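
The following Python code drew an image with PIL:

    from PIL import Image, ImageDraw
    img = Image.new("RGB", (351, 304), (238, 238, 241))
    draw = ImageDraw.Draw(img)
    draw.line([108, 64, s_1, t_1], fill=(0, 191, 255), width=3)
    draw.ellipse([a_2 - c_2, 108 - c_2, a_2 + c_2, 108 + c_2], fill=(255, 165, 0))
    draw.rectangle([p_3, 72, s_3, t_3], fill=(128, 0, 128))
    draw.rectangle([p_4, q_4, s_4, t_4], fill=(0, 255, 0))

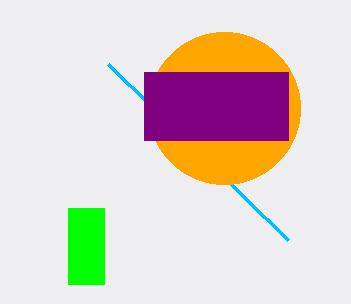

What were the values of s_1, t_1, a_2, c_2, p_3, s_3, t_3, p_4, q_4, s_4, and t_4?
s_1 = 288
t_1 = 240
a_2 = 224
c_2 = 76
p_3 = 144
s_3 = 288
t_3 = 140
p_4 = 68
q_4 = 208
s_4 = 104
t_4 = 284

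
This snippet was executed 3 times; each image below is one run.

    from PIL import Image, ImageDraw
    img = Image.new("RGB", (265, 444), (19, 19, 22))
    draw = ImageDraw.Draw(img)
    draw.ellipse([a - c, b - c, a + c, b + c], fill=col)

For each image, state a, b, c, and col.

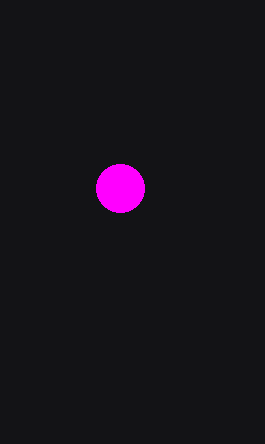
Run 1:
a = 120
b = 188
c = 24
col = 'magenta'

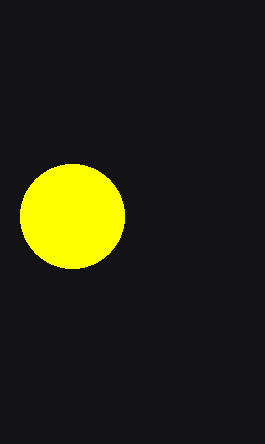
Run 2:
a = 72
b = 216
c = 52
col = 'yellow'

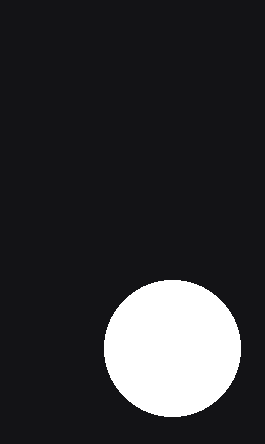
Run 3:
a = 172, b = 348, c = 68, col = 'white'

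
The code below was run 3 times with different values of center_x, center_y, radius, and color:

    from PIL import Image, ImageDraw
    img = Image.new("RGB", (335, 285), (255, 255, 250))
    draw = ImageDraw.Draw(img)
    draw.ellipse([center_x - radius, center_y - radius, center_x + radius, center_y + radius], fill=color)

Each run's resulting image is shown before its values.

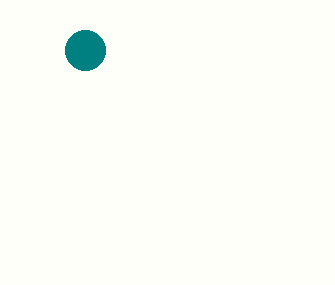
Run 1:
center_x = 85, center_y = 50, radius = 20, color = 'teal'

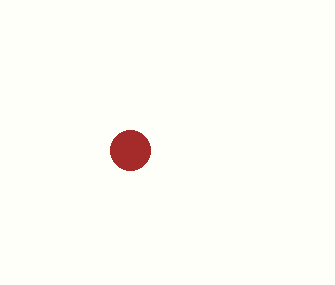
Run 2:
center_x = 130, center_y = 150, radius = 20, color = 'brown'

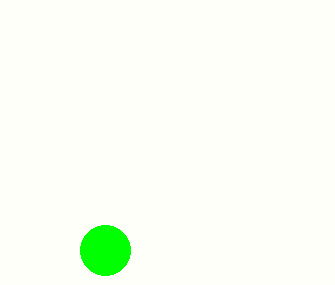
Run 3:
center_x = 105, center_y = 250, radius = 25, color = 'lime'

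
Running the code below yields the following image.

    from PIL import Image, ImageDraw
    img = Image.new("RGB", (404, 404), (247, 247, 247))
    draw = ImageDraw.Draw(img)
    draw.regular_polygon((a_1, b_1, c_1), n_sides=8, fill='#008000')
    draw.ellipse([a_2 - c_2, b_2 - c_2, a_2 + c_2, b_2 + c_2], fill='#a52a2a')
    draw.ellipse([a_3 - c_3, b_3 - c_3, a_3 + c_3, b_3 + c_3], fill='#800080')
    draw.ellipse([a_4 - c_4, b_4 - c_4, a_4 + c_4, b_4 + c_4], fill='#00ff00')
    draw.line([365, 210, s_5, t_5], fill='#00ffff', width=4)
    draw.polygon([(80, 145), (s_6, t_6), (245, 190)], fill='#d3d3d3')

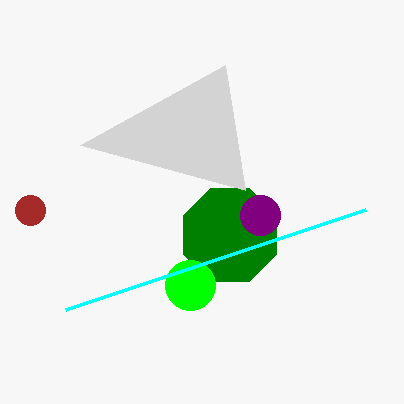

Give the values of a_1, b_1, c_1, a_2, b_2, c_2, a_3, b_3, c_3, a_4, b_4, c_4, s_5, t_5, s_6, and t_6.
a_1 = 230, b_1 = 235, c_1 = 50, a_2 = 30, b_2 = 210, c_2 = 15, a_3 = 260, b_3 = 215, c_3 = 20, a_4 = 190, b_4 = 285, c_4 = 25, s_5 = 65, t_5 = 310, s_6 = 225, t_6 = 65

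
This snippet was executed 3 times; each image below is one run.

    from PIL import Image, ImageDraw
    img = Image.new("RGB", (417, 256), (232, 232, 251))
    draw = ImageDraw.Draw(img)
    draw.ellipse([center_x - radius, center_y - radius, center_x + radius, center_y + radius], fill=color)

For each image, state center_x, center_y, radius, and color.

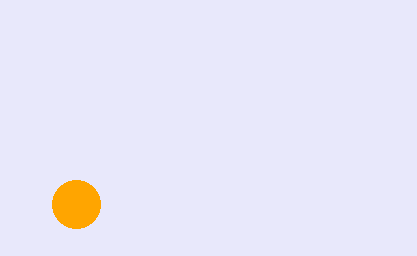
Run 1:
center_x = 76; center_y = 204; radius = 24; color = 'orange'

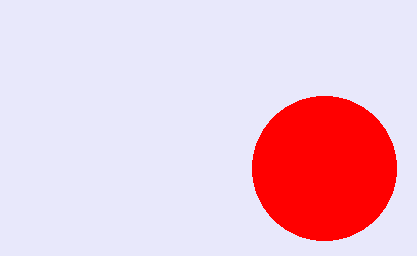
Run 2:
center_x = 324, center_y = 168, radius = 72, color = 'red'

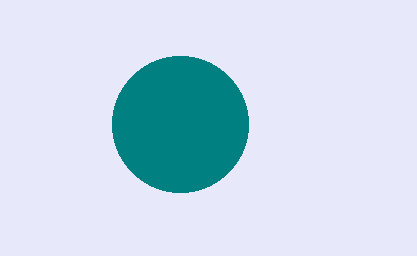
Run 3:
center_x = 180, center_y = 124, radius = 68, color = 'teal'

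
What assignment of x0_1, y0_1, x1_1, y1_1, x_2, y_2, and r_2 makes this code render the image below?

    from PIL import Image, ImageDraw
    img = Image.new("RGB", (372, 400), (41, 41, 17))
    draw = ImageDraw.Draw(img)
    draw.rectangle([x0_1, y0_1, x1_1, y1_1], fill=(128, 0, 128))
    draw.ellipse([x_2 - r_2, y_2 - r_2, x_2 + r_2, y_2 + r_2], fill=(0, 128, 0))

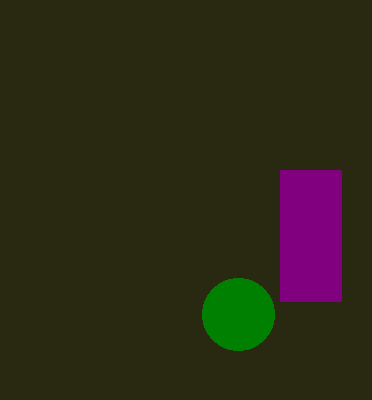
x0_1 = 280; y0_1 = 170; x1_1 = 341; y1_1 = 301; x_2 = 238; y_2 = 314; r_2 = 36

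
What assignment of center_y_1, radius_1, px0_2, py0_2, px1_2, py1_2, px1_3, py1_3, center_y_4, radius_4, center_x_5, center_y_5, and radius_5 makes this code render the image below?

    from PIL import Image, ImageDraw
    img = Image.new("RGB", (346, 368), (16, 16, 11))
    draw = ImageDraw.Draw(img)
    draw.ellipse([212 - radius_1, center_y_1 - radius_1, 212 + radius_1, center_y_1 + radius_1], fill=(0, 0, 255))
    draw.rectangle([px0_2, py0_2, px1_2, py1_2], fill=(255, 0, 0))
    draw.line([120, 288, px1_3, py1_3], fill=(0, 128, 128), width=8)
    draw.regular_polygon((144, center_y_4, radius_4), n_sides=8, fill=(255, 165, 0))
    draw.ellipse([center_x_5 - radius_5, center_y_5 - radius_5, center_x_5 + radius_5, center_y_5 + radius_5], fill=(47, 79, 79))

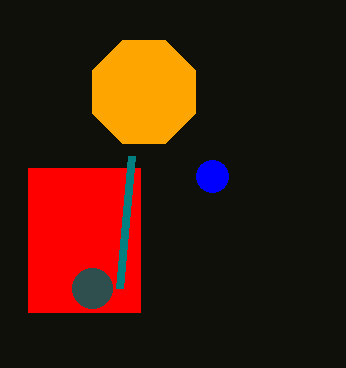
center_y_1 = 176; radius_1 = 16; px0_2 = 28; py0_2 = 168; px1_2 = 140; py1_2 = 312; px1_3 = 132; py1_3 = 156; center_y_4 = 92; radius_4 = 56; center_x_5 = 92; center_y_5 = 288; radius_5 = 20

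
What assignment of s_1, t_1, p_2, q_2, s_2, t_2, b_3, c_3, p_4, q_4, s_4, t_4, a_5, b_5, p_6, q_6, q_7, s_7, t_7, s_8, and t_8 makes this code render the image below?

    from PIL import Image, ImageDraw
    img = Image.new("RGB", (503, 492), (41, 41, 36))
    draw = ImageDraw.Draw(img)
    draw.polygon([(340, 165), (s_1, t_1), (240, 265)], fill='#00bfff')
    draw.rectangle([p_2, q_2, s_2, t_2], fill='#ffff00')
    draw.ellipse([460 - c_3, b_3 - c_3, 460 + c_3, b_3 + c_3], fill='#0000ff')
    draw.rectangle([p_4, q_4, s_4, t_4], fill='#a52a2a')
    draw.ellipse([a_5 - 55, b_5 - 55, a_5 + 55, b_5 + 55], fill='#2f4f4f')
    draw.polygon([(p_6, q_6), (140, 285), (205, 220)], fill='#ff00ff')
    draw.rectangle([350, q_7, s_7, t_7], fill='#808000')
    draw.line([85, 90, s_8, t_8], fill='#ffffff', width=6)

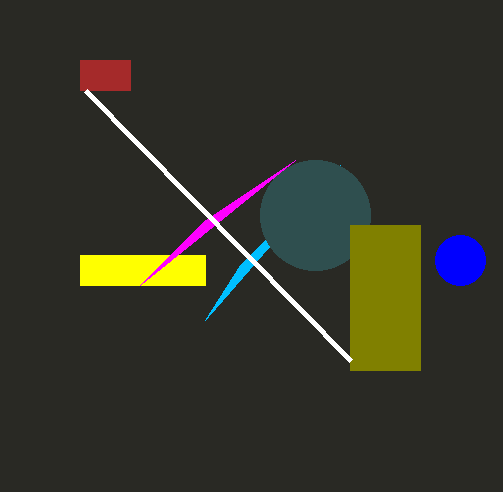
s_1 = 205; t_1 = 320; p_2 = 80; q_2 = 255; s_2 = 205; t_2 = 285; b_3 = 260; c_3 = 25; p_4 = 80; q_4 = 60; s_4 = 130; t_4 = 90; a_5 = 315; b_5 = 215; p_6 = 295; q_6 = 160; q_7 = 225; s_7 = 420; t_7 = 370; s_8 = 350; t_8 = 360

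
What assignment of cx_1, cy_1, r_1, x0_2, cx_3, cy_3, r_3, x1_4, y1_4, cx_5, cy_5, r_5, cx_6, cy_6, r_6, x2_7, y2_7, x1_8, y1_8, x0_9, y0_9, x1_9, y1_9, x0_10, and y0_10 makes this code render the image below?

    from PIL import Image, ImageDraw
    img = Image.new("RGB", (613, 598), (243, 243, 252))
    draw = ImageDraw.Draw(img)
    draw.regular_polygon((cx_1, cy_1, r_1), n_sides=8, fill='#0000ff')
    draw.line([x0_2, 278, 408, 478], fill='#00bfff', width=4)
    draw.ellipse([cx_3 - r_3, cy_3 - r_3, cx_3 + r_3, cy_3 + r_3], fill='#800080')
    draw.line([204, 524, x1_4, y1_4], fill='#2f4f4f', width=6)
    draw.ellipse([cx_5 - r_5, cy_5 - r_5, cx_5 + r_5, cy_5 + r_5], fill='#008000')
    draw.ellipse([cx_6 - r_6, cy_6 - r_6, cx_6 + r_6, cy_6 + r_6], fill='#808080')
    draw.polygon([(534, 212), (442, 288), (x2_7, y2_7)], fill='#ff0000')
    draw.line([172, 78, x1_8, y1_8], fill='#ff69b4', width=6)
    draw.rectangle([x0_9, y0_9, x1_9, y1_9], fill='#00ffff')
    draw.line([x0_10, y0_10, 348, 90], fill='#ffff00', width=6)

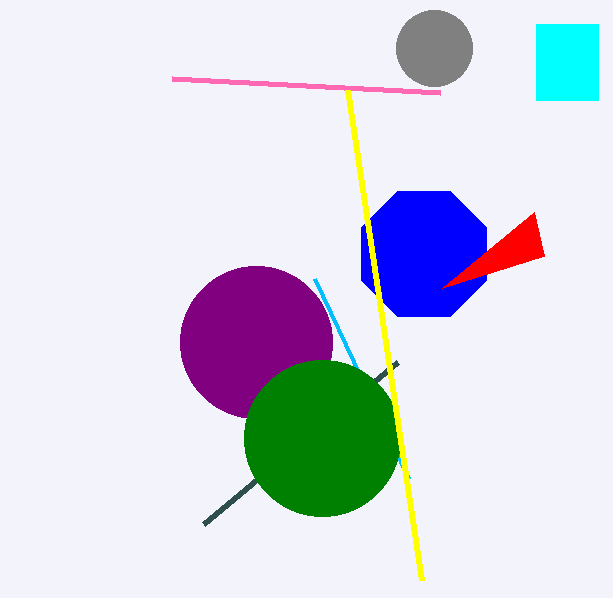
cx_1 = 424
cy_1 = 254
r_1 = 68
x0_2 = 314
cx_3 = 256
cy_3 = 342
r_3 = 76
x1_4 = 398
y1_4 = 362
cx_5 = 322
cy_5 = 438
r_5 = 78
cx_6 = 434
cy_6 = 48
r_6 = 38
x2_7 = 544
y2_7 = 256
x1_8 = 440
y1_8 = 92
x0_9 = 536
y0_9 = 24
x1_9 = 598
y1_9 = 100
x0_10 = 422
y0_10 = 580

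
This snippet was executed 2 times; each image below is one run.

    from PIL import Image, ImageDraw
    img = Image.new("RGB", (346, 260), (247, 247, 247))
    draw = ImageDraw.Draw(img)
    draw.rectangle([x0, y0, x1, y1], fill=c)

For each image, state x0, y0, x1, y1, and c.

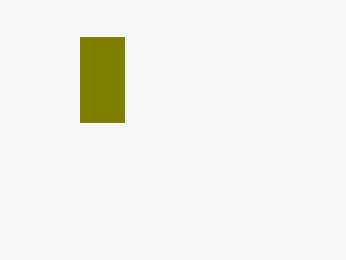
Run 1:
x0 = 80
y0 = 37
x1 = 124
y1 = 122
c = 'olive'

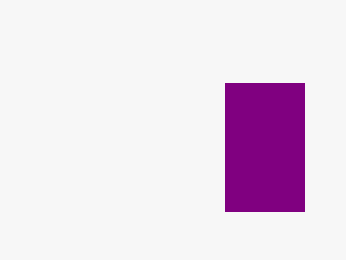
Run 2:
x0 = 225
y0 = 83
x1 = 304
y1 = 211
c = 'purple'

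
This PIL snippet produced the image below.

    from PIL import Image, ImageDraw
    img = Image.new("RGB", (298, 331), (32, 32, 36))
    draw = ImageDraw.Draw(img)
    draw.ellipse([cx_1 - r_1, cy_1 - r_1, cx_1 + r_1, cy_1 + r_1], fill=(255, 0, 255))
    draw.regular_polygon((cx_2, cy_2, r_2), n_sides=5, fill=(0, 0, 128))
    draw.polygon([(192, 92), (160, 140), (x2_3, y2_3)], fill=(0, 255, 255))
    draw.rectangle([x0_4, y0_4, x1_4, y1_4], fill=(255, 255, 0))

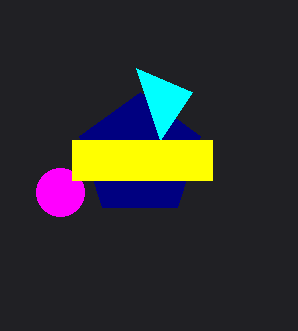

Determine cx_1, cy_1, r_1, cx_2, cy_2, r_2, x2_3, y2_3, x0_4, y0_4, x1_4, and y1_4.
cx_1 = 60; cy_1 = 192; r_1 = 24; cx_2 = 140; cy_2 = 156; r_2 = 64; x2_3 = 136; y2_3 = 68; x0_4 = 72; y0_4 = 140; x1_4 = 212; y1_4 = 180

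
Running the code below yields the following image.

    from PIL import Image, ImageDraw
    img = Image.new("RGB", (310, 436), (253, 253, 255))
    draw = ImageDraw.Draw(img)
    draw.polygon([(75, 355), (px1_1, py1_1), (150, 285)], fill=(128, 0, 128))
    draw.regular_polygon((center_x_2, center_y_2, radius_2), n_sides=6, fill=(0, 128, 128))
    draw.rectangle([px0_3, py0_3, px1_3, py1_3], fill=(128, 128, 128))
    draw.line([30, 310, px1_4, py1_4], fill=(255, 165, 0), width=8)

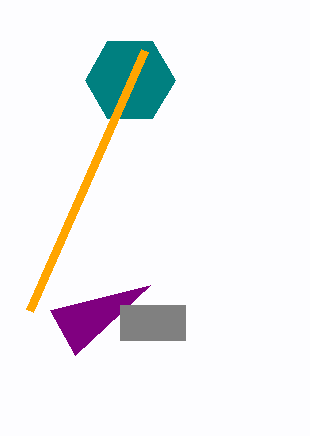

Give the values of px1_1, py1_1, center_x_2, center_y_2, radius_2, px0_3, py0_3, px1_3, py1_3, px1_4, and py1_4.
px1_1 = 50; py1_1 = 310; center_x_2 = 130; center_y_2 = 80; radius_2 = 45; px0_3 = 120; py0_3 = 305; px1_3 = 185; py1_3 = 340; px1_4 = 145; py1_4 = 50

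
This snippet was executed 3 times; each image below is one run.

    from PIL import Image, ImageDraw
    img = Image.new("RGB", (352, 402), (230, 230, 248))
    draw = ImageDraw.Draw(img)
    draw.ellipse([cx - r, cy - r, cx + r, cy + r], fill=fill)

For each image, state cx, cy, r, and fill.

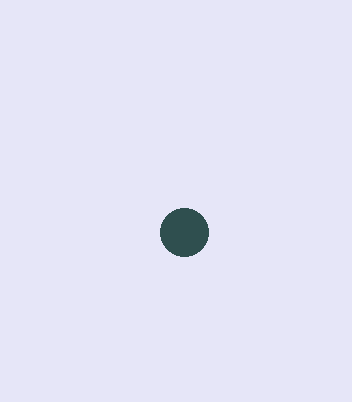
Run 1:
cx = 184
cy = 232
r = 24
fill = 'darkslategray'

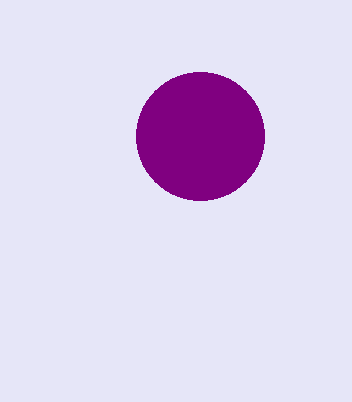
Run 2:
cx = 200; cy = 136; r = 64; fill = 'purple'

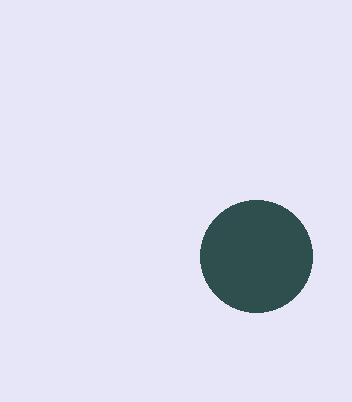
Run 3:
cx = 256, cy = 256, r = 56, fill = 'darkslategray'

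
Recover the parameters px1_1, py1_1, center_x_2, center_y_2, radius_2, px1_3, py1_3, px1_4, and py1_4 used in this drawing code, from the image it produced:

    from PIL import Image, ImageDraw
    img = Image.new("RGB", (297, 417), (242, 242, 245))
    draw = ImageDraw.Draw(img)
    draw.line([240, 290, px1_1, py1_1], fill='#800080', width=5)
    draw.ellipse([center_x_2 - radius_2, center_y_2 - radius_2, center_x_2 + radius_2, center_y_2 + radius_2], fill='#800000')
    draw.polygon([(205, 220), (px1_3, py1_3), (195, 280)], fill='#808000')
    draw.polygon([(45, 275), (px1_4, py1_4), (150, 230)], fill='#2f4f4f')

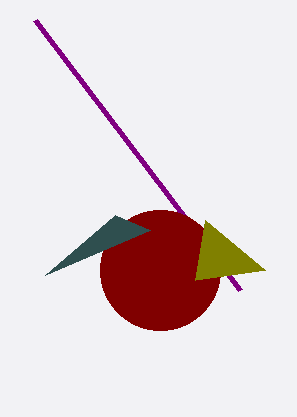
px1_1 = 35
py1_1 = 20
center_x_2 = 160
center_y_2 = 270
radius_2 = 60
px1_3 = 265
py1_3 = 270
px1_4 = 115
py1_4 = 215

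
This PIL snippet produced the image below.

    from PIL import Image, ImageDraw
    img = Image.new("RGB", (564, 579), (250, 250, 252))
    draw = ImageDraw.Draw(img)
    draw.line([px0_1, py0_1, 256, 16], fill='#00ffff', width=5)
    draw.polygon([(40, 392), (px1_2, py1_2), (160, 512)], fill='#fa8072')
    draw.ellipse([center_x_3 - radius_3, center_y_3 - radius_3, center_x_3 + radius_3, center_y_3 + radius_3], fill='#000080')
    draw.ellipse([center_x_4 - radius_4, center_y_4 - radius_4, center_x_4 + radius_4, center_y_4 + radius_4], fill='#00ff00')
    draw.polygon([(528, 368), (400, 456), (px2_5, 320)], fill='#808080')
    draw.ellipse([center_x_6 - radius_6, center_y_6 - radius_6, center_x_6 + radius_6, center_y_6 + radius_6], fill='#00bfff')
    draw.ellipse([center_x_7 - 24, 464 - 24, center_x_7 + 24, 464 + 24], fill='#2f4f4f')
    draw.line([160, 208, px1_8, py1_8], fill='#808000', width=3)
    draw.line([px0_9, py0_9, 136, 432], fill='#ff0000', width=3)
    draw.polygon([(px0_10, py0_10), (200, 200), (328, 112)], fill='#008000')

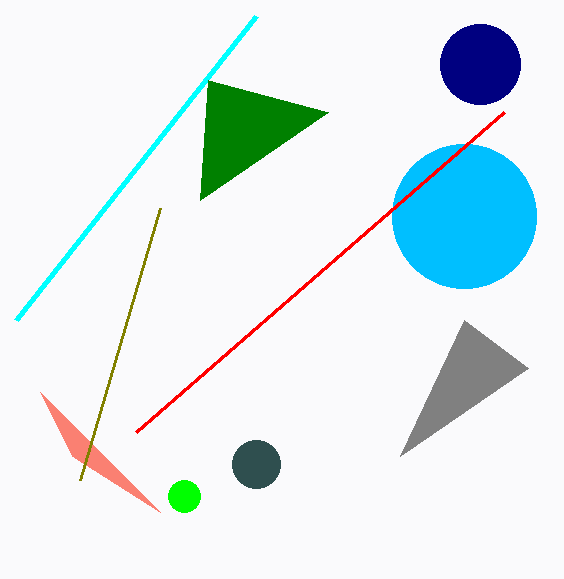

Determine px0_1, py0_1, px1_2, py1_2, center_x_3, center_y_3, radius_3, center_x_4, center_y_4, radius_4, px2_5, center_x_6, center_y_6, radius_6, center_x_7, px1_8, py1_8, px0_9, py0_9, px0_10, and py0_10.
px0_1 = 16, py0_1 = 320, px1_2 = 72, py1_2 = 456, center_x_3 = 480, center_y_3 = 64, radius_3 = 40, center_x_4 = 184, center_y_4 = 496, radius_4 = 16, px2_5 = 464, center_x_6 = 464, center_y_6 = 216, radius_6 = 72, center_x_7 = 256, px1_8 = 80, py1_8 = 480, px0_9 = 504, py0_9 = 112, px0_10 = 208, py0_10 = 80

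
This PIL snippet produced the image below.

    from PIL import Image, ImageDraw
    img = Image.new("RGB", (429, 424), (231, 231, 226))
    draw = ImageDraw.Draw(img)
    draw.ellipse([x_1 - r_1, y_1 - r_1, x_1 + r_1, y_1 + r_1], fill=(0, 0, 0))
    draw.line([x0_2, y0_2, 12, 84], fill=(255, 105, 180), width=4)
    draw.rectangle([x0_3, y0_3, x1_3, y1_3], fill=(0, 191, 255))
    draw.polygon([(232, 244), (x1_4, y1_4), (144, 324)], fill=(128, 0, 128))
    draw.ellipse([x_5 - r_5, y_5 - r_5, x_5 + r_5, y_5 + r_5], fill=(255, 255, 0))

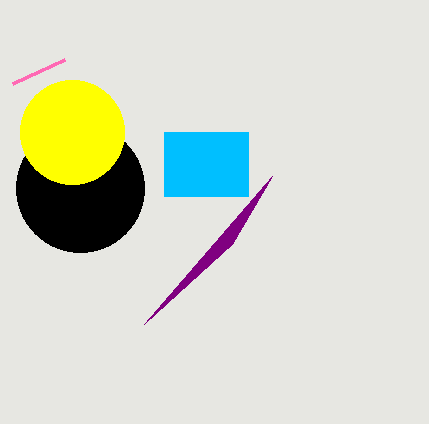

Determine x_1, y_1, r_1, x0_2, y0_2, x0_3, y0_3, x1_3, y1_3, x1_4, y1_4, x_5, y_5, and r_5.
x_1 = 80; y_1 = 188; r_1 = 64; x0_2 = 64; y0_2 = 60; x0_3 = 164; y0_3 = 132; x1_3 = 248; y1_3 = 196; x1_4 = 272; y1_4 = 176; x_5 = 72; y_5 = 132; r_5 = 52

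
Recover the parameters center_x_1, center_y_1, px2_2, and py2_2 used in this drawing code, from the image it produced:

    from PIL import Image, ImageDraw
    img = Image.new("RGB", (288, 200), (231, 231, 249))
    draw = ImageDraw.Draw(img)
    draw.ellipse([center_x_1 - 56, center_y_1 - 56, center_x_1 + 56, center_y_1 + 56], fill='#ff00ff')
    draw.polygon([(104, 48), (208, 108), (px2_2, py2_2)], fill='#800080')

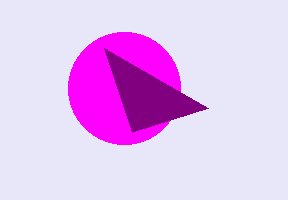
center_x_1 = 124
center_y_1 = 88
px2_2 = 132
py2_2 = 132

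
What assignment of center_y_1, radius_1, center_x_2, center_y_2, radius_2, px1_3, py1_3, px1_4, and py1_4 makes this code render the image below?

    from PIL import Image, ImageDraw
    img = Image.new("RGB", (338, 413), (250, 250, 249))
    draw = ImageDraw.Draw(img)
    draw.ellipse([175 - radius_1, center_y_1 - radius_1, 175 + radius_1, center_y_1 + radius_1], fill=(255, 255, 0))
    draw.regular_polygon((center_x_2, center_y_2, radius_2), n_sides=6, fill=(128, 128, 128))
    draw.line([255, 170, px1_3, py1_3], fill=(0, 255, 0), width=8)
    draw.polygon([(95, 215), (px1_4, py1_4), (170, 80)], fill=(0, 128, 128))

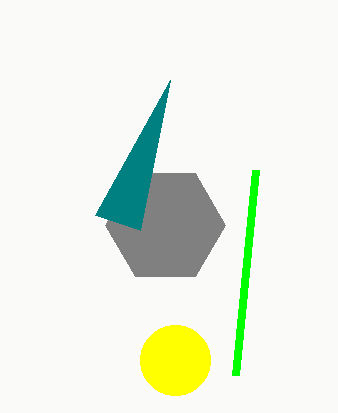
center_y_1 = 360; radius_1 = 35; center_x_2 = 165; center_y_2 = 225; radius_2 = 60; px1_3 = 235; py1_3 = 375; px1_4 = 140; py1_4 = 230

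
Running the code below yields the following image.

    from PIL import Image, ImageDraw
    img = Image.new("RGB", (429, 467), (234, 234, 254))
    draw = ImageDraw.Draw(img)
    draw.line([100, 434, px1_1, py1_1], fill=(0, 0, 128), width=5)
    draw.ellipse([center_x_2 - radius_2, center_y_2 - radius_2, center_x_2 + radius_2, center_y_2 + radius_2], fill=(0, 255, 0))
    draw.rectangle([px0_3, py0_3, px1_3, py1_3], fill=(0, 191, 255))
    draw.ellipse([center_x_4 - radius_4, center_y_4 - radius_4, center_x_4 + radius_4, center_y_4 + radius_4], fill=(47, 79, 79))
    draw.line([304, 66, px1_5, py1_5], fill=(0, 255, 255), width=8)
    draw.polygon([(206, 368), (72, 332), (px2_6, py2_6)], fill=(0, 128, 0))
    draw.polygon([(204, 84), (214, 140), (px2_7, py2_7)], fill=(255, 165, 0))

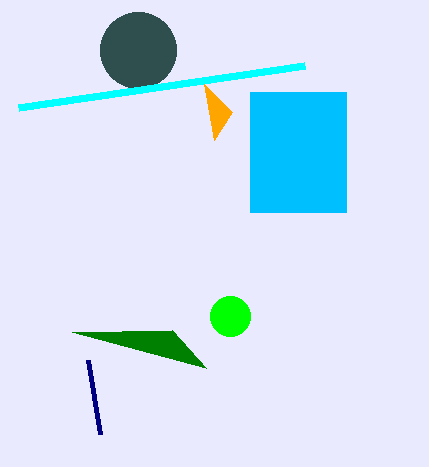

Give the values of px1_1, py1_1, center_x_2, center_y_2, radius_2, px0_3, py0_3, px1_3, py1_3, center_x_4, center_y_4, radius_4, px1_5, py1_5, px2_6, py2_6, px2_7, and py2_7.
px1_1 = 88, py1_1 = 360, center_x_2 = 230, center_y_2 = 316, radius_2 = 20, px0_3 = 250, py0_3 = 92, px1_3 = 346, py1_3 = 212, center_x_4 = 138, center_y_4 = 50, radius_4 = 38, px1_5 = 18, py1_5 = 108, px2_6 = 172, py2_6 = 330, px2_7 = 232, py2_7 = 112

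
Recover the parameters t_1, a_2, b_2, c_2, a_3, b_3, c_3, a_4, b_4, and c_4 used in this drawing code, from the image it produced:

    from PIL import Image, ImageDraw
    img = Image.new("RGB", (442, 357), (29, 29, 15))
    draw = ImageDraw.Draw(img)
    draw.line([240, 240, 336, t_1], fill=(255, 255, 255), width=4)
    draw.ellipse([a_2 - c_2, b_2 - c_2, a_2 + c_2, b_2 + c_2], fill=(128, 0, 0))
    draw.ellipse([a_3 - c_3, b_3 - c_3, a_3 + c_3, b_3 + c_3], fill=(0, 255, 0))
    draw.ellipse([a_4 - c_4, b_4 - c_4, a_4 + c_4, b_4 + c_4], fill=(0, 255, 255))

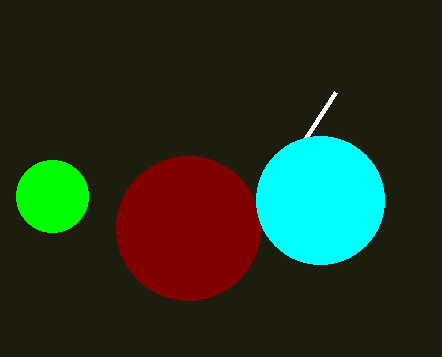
t_1 = 92, a_2 = 188, b_2 = 228, c_2 = 72, a_3 = 52, b_3 = 196, c_3 = 36, a_4 = 320, b_4 = 200, c_4 = 64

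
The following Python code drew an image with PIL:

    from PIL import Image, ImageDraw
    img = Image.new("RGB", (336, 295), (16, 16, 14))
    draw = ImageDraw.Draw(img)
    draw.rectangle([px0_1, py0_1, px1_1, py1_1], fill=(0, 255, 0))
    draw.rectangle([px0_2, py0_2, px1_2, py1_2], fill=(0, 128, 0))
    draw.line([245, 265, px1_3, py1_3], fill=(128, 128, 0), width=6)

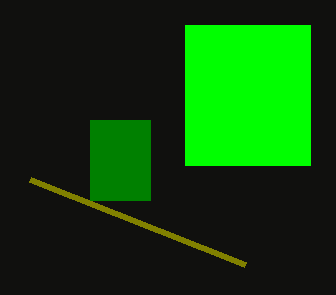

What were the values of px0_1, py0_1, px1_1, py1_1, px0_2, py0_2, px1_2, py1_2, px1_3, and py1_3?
px0_1 = 185
py0_1 = 25
px1_1 = 310
py1_1 = 165
px0_2 = 90
py0_2 = 120
px1_2 = 150
py1_2 = 200
px1_3 = 30
py1_3 = 180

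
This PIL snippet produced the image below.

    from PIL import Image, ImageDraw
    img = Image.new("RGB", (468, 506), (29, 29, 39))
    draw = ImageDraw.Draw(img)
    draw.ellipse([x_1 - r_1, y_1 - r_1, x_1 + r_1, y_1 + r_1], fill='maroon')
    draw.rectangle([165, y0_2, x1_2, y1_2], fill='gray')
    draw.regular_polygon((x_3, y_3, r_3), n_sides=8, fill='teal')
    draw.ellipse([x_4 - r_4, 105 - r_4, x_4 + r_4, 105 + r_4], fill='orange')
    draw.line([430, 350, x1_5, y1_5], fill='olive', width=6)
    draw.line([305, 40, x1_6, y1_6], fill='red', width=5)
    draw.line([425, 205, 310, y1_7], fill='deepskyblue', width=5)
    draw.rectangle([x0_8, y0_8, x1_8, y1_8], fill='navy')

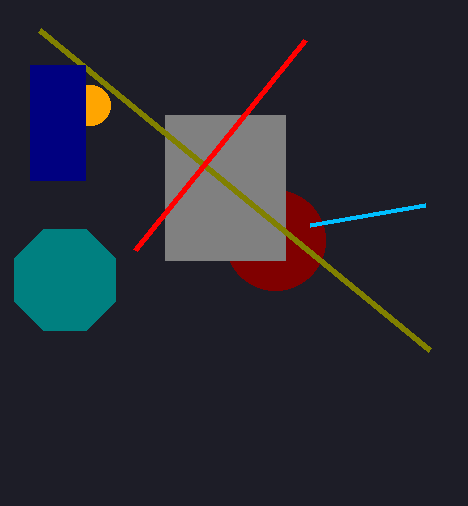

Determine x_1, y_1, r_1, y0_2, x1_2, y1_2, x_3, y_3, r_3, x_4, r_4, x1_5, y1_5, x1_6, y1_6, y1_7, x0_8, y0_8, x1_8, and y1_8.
x_1 = 275; y_1 = 240; r_1 = 50; y0_2 = 115; x1_2 = 285; y1_2 = 260; x_3 = 65; y_3 = 280; r_3 = 55; x_4 = 90; r_4 = 20; x1_5 = 40; y1_5 = 30; x1_6 = 135; y1_6 = 250; y1_7 = 225; x0_8 = 30; y0_8 = 65; x1_8 = 85; y1_8 = 180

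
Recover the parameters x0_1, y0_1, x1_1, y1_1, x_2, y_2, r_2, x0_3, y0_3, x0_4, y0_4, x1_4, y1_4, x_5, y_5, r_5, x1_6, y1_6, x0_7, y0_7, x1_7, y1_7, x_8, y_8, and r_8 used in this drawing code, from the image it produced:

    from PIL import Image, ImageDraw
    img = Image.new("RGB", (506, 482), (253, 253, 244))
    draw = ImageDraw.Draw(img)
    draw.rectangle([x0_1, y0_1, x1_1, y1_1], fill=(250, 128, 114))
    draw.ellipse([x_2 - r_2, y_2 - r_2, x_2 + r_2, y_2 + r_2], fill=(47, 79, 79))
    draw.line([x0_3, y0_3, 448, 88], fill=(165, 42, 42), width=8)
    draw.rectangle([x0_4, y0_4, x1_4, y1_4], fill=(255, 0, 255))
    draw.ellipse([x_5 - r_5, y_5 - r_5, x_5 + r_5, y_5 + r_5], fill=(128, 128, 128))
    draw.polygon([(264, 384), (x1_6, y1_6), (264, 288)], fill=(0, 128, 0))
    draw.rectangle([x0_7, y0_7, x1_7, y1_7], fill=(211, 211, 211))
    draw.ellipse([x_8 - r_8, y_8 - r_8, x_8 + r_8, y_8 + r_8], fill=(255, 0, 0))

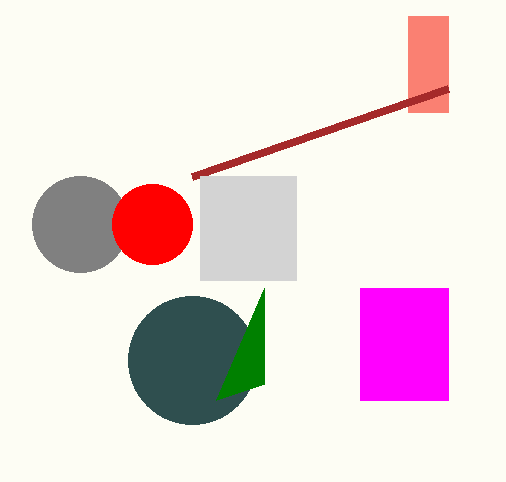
x0_1 = 408, y0_1 = 16, x1_1 = 448, y1_1 = 112, x_2 = 192, y_2 = 360, r_2 = 64, x0_3 = 192, y0_3 = 176, x0_4 = 360, y0_4 = 288, x1_4 = 448, y1_4 = 400, x_5 = 80, y_5 = 224, r_5 = 48, x1_6 = 216, y1_6 = 400, x0_7 = 200, y0_7 = 176, x1_7 = 296, y1_7 = 280, x_8 = 152, y_8 = 224, r_8 = 40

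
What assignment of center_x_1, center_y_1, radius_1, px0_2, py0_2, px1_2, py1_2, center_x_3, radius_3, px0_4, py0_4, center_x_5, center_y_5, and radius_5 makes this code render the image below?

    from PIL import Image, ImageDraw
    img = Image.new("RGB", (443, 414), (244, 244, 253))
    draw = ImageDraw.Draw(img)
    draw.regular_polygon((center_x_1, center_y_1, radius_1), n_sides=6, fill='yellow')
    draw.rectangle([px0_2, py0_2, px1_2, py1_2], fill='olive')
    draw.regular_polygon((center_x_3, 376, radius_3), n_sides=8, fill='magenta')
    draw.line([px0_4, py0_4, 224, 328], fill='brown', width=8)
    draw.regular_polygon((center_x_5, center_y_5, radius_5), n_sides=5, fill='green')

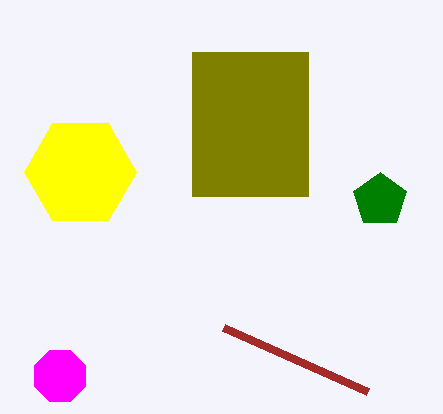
center_x_1 = 80
center_y_1 = 172
radius_1 = 56
px0_2 = 192
py0_2 = 52
px1_2 = 308
py1_2 = 196
center_x_3 = 60
radius_3 = 28
px0_4 = 368
py0_4 = 392
center_x_5 = 380
center_y_5 = 200
radius_5 = 28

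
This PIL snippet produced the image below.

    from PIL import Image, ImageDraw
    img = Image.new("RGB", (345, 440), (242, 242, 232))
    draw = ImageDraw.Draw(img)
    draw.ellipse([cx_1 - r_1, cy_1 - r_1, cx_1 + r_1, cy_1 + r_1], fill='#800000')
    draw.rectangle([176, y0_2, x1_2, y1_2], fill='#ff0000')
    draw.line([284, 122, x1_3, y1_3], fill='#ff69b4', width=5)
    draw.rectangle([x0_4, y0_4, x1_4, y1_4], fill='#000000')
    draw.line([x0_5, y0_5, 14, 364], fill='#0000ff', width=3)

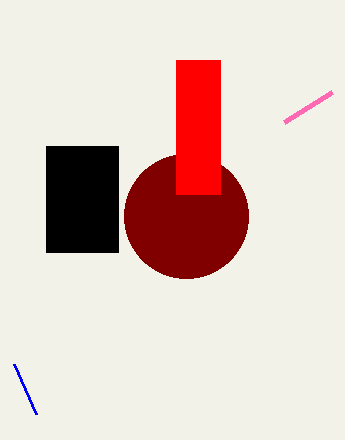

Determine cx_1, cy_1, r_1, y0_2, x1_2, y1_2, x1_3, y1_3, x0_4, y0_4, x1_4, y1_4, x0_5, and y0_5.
cx_1 = 186; cy_1 = 216; r_1 = 62; y0_2 = 60; x1_2 = 220; y1_2 = 194; x1_3 = 332; y1_3 = 92; x0_4 = 46; y0_4 = 146; x1_4 = 118; y1_4 = 252; x0_5 = 36; y0_5 = 414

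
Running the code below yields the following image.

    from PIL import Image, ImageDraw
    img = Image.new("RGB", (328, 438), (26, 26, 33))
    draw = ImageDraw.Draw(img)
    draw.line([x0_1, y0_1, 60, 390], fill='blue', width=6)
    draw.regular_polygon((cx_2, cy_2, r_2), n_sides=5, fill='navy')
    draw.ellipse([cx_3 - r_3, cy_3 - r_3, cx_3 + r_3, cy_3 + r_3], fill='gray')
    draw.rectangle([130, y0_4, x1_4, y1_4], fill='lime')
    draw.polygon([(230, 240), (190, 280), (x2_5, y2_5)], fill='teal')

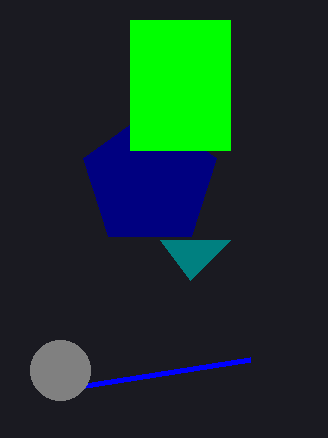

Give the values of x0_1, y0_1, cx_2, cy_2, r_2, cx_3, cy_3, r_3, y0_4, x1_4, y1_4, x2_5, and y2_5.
x0_1 = 250; y0_1 = 360; cx_2 = 150; cy_2 = 180; r_2 = 70; cx_3 = 60; cy_3 = 370; r_3 = 30; y0_4 = 20; x1_4 = 230; y1_4 = 150; x2_5 = 160; y2_5 = 240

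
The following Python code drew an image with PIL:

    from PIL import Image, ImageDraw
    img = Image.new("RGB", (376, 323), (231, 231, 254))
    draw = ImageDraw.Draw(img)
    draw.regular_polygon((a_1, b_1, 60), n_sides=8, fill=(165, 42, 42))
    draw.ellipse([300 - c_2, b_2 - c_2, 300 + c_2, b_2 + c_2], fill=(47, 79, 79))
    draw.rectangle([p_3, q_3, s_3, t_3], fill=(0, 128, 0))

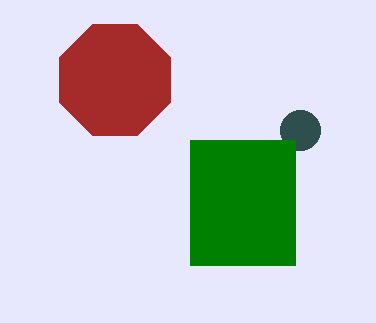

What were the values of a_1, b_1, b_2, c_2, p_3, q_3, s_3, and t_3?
a_1 = 115, b_1 = 80, b_2 = 130, c_2 = 20, p_3 = 190, q_3 = 140, s_3 = 295, t_3 = 265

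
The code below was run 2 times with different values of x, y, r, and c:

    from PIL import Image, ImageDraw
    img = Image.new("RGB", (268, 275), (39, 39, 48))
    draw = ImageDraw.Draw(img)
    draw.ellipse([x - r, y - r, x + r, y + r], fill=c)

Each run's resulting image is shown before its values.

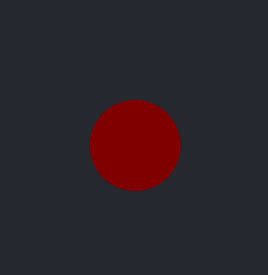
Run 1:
x = 135, y = 145, r = 45, c = 'maroon'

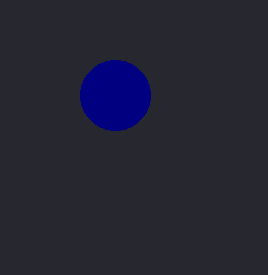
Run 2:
x = 115
y = 95
r = 35
c = 'navy'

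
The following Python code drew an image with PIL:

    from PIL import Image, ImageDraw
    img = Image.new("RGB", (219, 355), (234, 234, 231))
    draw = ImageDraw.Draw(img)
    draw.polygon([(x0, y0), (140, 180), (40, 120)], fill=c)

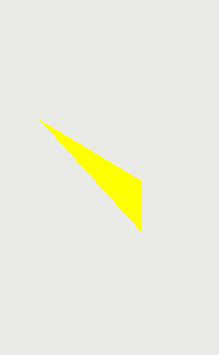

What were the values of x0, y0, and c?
x0 = 140; y0 = 230; c = 'yellow'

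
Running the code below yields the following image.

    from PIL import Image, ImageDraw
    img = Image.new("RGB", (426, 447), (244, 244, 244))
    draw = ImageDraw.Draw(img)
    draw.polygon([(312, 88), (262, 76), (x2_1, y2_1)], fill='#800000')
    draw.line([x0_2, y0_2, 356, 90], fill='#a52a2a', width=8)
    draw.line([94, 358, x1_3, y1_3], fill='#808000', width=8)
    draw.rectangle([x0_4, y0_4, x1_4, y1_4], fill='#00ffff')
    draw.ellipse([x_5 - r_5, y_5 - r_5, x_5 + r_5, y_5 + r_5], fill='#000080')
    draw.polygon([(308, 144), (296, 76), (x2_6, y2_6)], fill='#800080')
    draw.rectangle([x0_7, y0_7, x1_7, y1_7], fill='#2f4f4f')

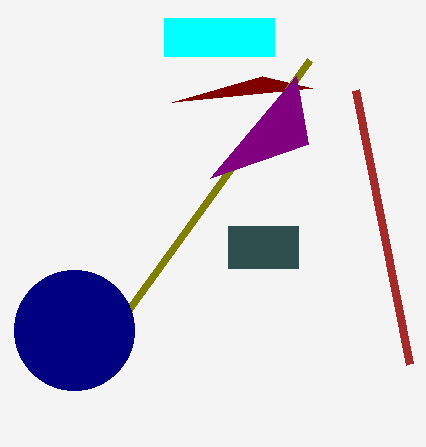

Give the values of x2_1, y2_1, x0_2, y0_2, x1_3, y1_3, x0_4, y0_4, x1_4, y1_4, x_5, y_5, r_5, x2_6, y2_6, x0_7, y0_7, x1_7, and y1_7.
x2_1 = 172
y2_1 = 102
x0_2 = 410
y0_2 = 364
x1_3 = 310
y1_3 = 60
x0_4 = 164
y0_4 = 18
x1_4 = 274
y1_4 = 56
x_5 = 74
y_5 = 330
r_5 = 60
x2_6 = 210
y2_6 = 178
x0_7 = 228
y0_7 = 226
x1_7 = 298
y1_7 = 268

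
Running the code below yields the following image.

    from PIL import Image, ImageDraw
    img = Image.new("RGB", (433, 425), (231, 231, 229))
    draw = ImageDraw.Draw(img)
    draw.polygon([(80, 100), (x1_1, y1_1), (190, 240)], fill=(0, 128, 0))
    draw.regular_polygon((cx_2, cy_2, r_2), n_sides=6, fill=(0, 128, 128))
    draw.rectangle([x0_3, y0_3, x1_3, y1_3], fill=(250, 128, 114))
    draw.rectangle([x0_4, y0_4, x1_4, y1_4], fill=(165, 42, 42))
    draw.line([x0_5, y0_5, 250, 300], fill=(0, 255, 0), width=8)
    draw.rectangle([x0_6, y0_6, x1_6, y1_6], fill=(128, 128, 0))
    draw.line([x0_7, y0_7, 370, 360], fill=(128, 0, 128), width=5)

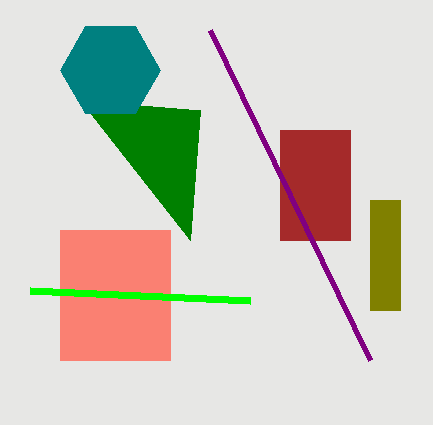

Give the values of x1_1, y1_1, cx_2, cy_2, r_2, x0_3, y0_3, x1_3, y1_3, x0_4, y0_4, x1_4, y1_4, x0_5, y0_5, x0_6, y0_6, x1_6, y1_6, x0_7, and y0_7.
x1_1 = 200
y1_1 = 110
cx_2 = 110
cy_2 = 70
r_2 = 50
x0_3 = 60
y0_3 = 230
x1_3 = 170
y1_3 = 360
x0_4 = 280
y0_4 = 130
x1_4 = 350
y1_4 = 240
x0_5 = 30
y0_5 = 290
x0_6 = 370
y0_6 = 200
x1_6 = 400
y1_6 = 310
x0_7 = 210
y0_7 = 30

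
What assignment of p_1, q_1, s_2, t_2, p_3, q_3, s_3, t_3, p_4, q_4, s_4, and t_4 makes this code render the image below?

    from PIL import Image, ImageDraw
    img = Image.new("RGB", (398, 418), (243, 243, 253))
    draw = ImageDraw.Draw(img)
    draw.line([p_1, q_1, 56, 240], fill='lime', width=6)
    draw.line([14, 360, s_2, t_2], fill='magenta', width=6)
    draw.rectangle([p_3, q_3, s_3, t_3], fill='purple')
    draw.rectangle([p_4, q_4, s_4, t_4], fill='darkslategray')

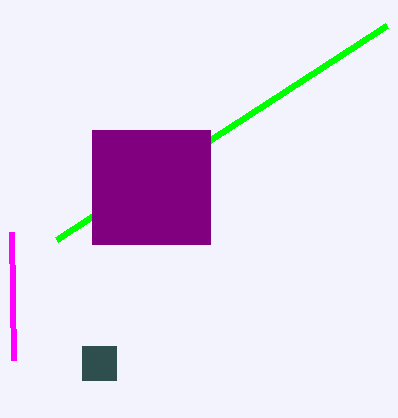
p_1 = 386, q_1 = 26, s_2 = 12, t_2 = 232, p_3 = 92, q_3 = 130, s_3 = 210, t_3 = 244, p_4 = 82, q_4 = 346, s_4 = 116, t_4 = 380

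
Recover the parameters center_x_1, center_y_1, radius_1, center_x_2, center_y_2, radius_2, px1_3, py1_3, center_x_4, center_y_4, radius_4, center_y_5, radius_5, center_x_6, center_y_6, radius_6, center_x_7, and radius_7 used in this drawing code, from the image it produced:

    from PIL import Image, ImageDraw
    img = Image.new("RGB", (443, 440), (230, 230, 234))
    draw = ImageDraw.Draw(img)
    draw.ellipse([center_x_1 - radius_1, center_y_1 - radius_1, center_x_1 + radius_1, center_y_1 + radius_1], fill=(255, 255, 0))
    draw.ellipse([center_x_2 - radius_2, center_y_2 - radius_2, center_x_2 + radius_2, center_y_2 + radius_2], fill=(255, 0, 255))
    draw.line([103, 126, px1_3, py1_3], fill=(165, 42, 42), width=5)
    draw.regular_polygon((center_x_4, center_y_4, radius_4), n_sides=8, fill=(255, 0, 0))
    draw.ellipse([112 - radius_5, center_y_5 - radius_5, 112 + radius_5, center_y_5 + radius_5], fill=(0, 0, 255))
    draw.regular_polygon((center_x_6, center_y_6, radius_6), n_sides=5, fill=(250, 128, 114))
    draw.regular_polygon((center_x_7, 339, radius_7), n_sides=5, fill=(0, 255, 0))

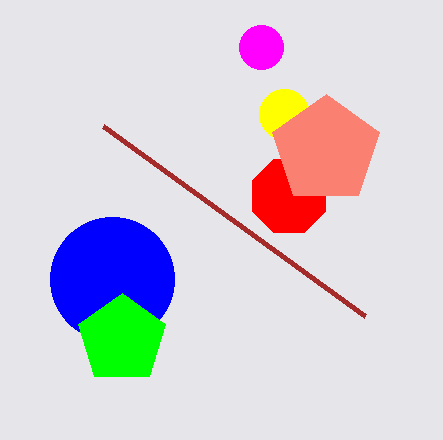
center_x_1 = 284, center_y_1 = 114, radius_1 = 25, center_x_2 = 261, center_y_2 = 47, radius_2 = 22, px1_3 = 365, py1_3 = 316, center_x_4 = 289, center_y_4 = 196, radius_4 = 40, center_y_5 = 279, radius_5 = 62, center_x_6 = 326, center_y_6 = 150, radius_6 = 56, center_x_7 = 122, radius_7 = 46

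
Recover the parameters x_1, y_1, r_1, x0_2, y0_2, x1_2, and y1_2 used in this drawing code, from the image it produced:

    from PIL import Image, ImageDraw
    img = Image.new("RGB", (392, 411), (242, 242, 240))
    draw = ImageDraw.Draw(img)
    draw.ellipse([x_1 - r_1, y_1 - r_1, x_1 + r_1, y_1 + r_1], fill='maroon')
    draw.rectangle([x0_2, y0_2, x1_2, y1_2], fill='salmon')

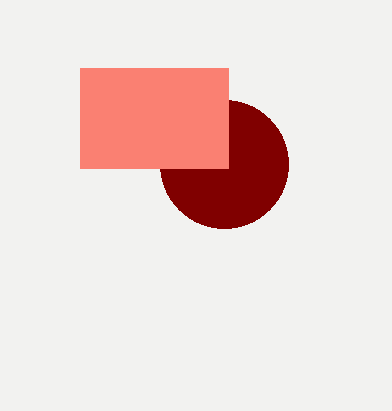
x_1 = 224
y_1 = 164
r_1 = 64
x0_2 = 80
y0_2 = 68
x1_2 = 228
y1_2 = 168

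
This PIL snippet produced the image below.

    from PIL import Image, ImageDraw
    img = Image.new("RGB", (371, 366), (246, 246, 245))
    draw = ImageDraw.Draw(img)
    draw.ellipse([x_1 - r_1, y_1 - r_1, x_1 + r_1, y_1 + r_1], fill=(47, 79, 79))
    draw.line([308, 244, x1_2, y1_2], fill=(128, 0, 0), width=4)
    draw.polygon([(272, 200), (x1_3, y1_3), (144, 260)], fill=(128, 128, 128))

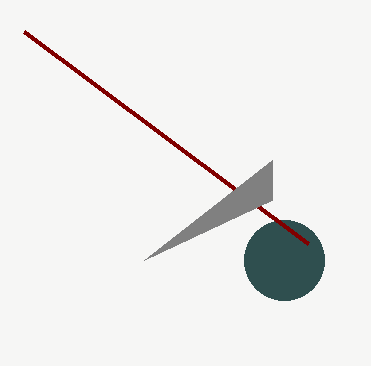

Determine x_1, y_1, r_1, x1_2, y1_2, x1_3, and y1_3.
x_1 = 284; y_1 = 260; r_1 = 40; x1_2 = 24; y1_2 = 32; x1_3 = 272; y1_3 = 160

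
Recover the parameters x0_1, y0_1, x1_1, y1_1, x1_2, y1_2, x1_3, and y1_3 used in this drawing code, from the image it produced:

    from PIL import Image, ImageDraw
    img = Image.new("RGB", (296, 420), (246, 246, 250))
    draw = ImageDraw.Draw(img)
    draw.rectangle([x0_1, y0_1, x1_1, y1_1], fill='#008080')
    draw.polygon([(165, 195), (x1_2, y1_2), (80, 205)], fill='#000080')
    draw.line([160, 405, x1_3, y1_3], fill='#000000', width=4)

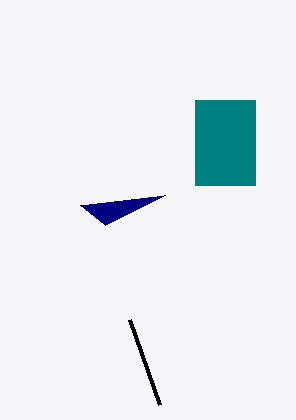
x0_1 = 195
y0_1 = 100
x1_1 = 255
y1_1 = 185
x1_2 = 105
y1_2 = 225
x1_3 = 130
y1_3 = 320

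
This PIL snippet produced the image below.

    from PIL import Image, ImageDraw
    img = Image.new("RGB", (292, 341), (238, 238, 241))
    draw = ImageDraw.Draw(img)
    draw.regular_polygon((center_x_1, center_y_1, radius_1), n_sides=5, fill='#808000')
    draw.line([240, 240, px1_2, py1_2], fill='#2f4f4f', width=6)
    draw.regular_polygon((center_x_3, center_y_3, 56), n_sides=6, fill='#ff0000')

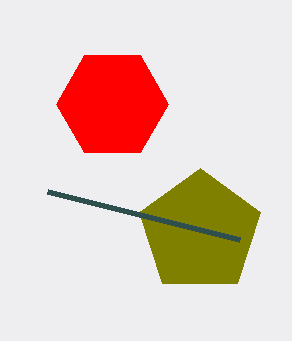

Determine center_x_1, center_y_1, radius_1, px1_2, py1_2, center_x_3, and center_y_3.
center_x_1 = 200
center_y_1 = 232
radius_1 = 64
px1_2 = 48
py1_2 = 192
center_x_3 = 112
center_y_3 = 104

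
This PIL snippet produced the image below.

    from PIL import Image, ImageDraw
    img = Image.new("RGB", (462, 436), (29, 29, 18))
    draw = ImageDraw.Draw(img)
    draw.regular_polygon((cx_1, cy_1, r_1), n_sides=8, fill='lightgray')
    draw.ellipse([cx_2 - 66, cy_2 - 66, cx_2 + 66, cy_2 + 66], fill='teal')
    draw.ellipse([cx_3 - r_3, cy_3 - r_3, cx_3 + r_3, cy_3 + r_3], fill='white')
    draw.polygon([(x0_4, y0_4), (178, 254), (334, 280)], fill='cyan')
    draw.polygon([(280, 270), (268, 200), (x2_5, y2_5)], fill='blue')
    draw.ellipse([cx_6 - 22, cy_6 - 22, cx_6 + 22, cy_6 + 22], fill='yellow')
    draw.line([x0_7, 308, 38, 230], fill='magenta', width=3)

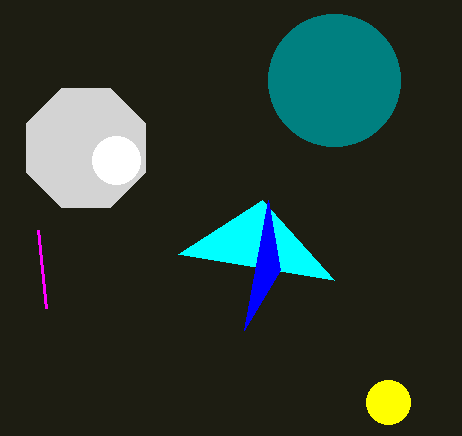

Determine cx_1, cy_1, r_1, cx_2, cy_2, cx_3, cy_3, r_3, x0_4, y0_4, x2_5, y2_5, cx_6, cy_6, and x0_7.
cx_1 = 86; cy_1 = 148; r_1 = 64; cx_2 = 334; cy_2 = 80; cx_3 = 116; cy_3 = 160; r_3 = 24; x0_4 = 262; y0_4 = 200; x2_5 = 244; y2_5 = 330; cx_6 = 388; cy_6 = 402; x0_7 = 46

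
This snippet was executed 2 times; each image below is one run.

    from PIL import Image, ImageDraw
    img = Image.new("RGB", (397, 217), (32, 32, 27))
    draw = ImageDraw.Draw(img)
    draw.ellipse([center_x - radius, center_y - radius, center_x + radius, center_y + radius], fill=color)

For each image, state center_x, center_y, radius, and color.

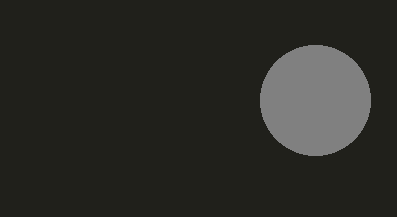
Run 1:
center_x = 315
center_y = 100
radius = 55
color = 'gray'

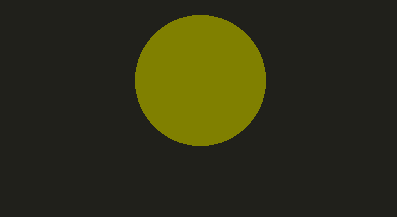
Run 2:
center_x = 200, center_y = 80, radius = 65, color = 'olive'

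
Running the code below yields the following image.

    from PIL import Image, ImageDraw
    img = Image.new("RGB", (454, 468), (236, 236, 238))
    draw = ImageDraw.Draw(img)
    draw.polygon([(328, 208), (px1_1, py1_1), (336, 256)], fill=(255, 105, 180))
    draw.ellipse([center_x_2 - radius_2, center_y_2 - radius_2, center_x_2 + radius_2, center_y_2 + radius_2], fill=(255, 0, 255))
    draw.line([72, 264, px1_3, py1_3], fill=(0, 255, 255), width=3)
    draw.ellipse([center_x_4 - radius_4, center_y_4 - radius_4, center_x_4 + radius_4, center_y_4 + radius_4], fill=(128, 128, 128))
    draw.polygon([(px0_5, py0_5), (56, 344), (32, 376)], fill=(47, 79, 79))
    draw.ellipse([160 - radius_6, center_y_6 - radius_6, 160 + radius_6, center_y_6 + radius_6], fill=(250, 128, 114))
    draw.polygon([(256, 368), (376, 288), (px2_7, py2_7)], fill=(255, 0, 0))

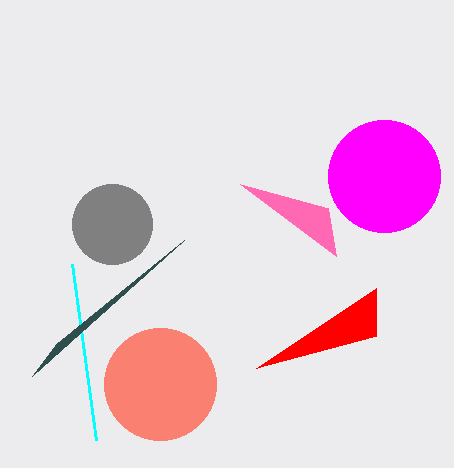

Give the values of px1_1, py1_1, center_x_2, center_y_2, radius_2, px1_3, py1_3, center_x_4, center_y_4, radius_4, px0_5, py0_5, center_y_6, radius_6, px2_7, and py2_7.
px1_1 = 240, py1_1 = 184, center_x_2 = 384, center_y_2 = 176, radius_2 = 56, px1_3 = 96, py1_3 = 440, center_x_4 = 112, center_y_4 = 224, radius_4 = 40, px0_5 = 184, py0_5 = 240, center_y_6 = 384, radius_6 = 56, px2_7 = 376, py2_7 = 336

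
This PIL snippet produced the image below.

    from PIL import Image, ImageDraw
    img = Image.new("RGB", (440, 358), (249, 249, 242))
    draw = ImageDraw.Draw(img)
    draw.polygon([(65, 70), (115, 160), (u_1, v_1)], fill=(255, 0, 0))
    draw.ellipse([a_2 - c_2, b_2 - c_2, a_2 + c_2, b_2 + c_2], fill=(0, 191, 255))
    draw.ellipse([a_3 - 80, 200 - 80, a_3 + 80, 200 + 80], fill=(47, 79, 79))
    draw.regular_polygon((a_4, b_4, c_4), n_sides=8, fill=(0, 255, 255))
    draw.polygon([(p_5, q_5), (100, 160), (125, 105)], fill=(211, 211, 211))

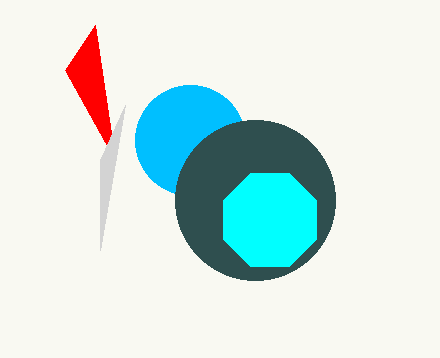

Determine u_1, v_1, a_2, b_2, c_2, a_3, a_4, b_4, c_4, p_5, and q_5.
u_1 = 95
v_1 = 25
a_2 = 190
b_2 = 140
c_2 = 55
a_3 = 255
a_4 = 270
b_4 = 220
c_4 = 50
p_5 = 100
q_5 = 250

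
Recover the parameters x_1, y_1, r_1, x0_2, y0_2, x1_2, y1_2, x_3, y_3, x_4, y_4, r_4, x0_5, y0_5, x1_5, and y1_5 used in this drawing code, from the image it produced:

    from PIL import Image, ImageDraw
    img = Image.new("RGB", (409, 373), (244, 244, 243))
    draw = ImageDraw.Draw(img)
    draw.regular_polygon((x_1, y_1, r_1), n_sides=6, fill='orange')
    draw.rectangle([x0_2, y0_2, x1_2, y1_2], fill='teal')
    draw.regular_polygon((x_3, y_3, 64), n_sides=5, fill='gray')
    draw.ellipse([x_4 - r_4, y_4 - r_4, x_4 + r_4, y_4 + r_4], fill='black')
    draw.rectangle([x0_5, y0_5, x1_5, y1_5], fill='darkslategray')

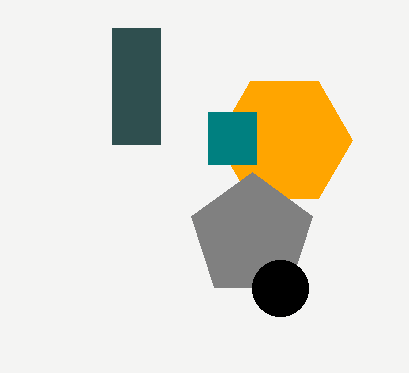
x_1 = 284; y_1 = 140; r_1 = 68; x0_2 = 208; y0_2 = 112; x1_2 = 256; y1_2 = 164; x_3 = 252; y_3 = 236; x_4 = 280; y_4 = 288; r_4 = 28; x0_5 = 112; y0_5 = 28; x1_5 = 160; y1_5 = 144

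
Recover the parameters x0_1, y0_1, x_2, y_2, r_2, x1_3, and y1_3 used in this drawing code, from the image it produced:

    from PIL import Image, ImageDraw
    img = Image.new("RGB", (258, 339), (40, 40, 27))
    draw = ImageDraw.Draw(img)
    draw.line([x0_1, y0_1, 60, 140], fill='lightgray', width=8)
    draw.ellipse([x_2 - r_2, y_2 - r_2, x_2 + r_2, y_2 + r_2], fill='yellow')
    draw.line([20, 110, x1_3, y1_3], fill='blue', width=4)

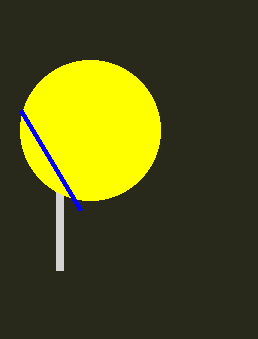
x0_1 = 60, y0_1 = 270, x_2 = 90, y_2 = 130, r_2 = 70, x1_3 = 80, y1_3 = 210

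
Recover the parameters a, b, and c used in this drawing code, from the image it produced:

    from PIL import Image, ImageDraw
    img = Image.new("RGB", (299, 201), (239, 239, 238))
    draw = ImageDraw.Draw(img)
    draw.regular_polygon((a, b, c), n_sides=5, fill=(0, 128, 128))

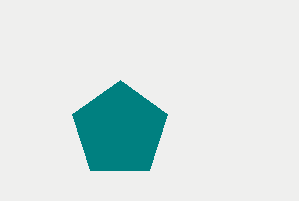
a = 120
b = 130
c = 50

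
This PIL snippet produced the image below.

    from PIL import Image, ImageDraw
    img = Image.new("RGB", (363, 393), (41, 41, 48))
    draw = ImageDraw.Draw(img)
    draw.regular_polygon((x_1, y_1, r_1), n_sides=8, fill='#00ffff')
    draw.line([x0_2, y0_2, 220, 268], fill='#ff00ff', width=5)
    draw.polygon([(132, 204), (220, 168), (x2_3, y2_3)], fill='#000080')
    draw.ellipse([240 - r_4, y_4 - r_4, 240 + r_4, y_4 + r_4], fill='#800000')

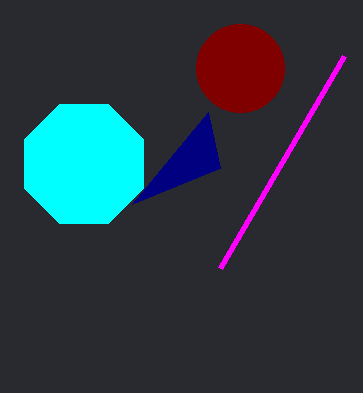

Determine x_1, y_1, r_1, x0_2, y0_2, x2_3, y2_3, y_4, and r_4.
x_1 = 84, y_1 = 164, r_1 = 64, x0_2 = 344, y0_2 = 56, x2_3 = 208, y2_3 = 112, y_4 = 68, r_4 = 44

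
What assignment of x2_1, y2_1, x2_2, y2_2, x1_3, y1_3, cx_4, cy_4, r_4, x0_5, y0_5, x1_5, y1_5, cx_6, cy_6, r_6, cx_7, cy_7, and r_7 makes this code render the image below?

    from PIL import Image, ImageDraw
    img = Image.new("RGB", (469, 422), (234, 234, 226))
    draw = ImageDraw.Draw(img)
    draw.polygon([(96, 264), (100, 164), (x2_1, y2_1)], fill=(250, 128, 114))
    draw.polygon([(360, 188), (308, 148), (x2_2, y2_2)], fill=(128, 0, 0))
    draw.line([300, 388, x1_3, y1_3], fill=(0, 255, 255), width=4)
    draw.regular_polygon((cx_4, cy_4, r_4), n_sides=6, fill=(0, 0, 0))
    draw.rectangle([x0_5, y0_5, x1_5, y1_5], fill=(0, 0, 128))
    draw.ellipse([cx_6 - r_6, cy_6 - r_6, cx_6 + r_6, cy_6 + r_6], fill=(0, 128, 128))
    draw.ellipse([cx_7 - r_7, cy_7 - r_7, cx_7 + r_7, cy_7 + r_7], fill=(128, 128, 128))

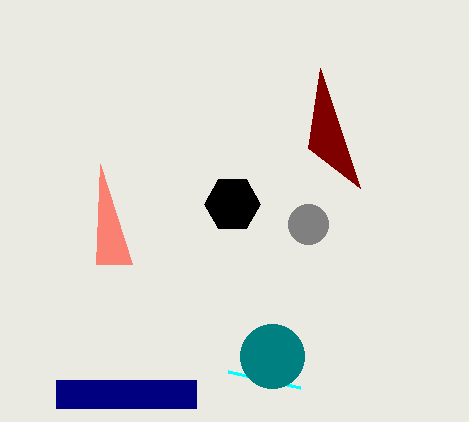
x2_1 = 132
y2_1 = 264
x2_2 = 320
y2_2 = 68
x1_3 = 228
y1_3 = 372
cx_4 = 232
cy_4 = 204
r_4 = 28
x0_5 = 56
y0_5 = 380
x1_5 = 196
y1_5 = 408
cx_6 = 272
cy_6 = 356
r_6 = 32
cx_7 = 308
cy_7 = 224
r_7 = 20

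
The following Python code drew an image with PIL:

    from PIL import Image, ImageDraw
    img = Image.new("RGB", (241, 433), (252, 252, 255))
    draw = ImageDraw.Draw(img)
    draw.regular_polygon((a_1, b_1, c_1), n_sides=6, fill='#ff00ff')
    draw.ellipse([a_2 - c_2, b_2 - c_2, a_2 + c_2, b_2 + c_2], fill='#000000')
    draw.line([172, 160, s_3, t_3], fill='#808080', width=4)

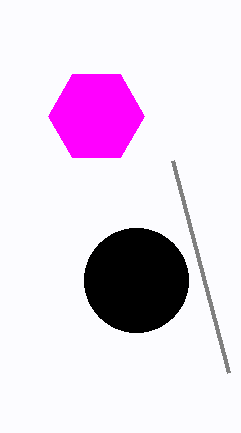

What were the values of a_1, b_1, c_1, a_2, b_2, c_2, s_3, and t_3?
a_1 = 96; b_1 = 116; c_1 = 48; a_2 = 136; b_2 = 280; c_2 = 52; s_3 = 228; t_3 = 372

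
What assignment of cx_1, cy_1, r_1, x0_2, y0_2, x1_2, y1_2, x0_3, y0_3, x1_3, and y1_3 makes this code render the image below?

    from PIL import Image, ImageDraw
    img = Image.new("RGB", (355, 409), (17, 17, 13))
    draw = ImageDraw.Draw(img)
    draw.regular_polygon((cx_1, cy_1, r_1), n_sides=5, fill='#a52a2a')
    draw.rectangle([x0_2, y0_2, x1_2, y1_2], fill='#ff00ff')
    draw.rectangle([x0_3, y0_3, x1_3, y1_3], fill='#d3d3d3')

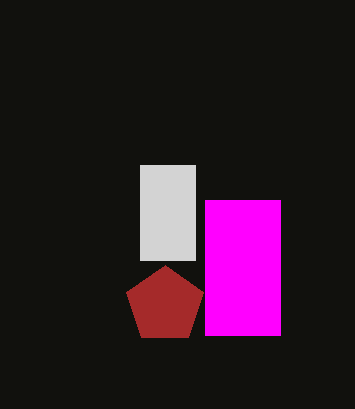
cx_1 = 165; cy_1 = 305; r_1 = 40; x0_2 = 205; y0_2 = 200; x1_2 = 280; y1_2 = 335; x0_3 = 140; y0_3 = 165; x1_3 = 195; y1_3 = 260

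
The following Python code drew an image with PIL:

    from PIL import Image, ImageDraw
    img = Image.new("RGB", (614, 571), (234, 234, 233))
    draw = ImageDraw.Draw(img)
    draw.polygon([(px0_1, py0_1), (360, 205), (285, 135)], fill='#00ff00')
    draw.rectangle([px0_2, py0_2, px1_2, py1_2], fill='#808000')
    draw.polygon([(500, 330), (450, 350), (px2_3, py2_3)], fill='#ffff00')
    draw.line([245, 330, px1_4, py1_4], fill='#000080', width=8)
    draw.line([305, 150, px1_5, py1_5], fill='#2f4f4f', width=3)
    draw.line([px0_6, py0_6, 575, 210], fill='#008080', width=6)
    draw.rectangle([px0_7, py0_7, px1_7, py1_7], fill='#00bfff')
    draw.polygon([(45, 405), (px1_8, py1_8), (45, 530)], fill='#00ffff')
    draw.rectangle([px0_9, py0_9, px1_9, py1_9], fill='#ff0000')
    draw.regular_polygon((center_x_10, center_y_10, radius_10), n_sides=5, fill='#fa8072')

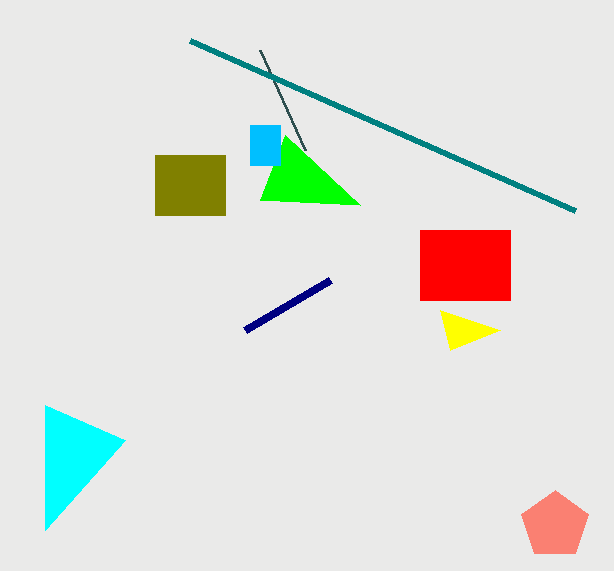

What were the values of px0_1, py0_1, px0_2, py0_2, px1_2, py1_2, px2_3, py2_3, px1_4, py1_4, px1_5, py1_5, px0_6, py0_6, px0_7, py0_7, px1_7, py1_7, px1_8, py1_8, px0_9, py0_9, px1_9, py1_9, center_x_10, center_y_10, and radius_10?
px0_1 = 260; py0_1 = 200; px0_2 = 155; py0_2 = 155; px1_2 = 225; py1_2 = 215; px2_3 = 440; py2_3 = 310; px1_4 = 330; py1_4 = 280; px1_5 = 260; py1_5 = 50; px0_6 = 190; py0_6 = 40; px0_7 = 250; py0_7 = 125; px1_7 = 280; py1_7 = 165; px1_8 = 125; py1_8 = 440; px0_9 = 420; py0_9 = 230; px1_9 = 510; py1_9 = 300; center_x_10 = 555; center_y_10 = 525; radius_10 = 35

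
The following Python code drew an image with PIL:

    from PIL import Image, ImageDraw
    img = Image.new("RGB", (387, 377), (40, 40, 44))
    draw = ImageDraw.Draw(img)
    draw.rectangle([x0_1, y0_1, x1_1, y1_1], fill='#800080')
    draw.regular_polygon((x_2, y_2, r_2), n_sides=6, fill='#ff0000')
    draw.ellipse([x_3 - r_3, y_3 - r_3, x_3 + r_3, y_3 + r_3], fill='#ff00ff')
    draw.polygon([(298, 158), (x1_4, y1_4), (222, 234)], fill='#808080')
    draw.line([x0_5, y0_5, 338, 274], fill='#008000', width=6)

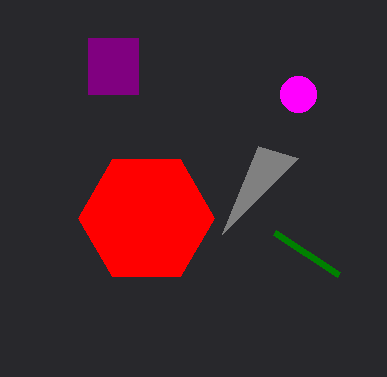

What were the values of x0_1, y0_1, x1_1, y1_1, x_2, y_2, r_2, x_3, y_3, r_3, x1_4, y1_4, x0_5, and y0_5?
x0_1 = 88; y0_1 = 38; x1_1 = 138; y1_1 = 94; x_2 = 146; y_2 = 218; r_2 = 68; x_3 = 298; y_3 = 94; r_3 = 18; x1_4 = 258; y1_4 = 146; x0_5 = 274; y0_5 = 232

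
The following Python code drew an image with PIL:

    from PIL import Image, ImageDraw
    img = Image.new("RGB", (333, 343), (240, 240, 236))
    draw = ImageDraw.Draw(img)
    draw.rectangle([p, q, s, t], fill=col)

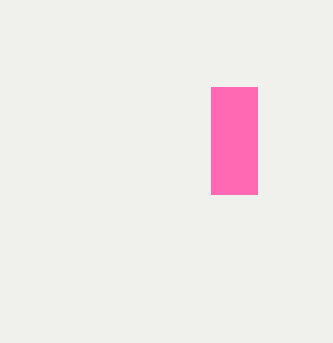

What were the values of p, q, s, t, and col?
p = 211; q = 87; s = 257; t = 194; col = 'hotpink'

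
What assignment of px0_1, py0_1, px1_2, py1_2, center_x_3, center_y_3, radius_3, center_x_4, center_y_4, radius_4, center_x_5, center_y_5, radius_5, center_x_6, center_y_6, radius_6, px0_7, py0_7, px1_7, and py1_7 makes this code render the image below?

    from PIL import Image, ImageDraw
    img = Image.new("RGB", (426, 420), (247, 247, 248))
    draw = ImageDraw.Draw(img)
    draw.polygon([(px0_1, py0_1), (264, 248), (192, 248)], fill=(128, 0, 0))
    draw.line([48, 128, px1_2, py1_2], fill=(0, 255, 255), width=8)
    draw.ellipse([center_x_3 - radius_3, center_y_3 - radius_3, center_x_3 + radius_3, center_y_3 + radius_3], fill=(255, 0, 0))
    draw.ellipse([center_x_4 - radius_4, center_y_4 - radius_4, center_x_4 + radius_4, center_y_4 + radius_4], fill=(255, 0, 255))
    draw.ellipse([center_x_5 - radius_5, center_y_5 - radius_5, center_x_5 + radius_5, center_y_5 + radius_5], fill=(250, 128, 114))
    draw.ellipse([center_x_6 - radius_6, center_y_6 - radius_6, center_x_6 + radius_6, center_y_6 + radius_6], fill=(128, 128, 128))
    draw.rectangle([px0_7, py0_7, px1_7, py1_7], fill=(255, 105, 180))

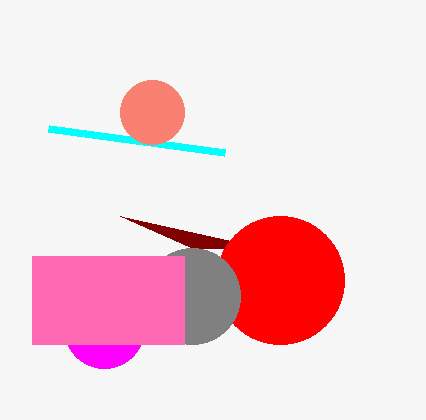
px0_1 = 120
py0_1 = 216
px1_2 = 224
py1_2 = 152
center_x_3 = 280
center_y_3 = 280
radius_3 = 64
center_x_4 = 104
center_y_4 = 328
radius_4 = 40
center_x_5 = 152
center_y_5 = 112
radius_5 = 32
center_x_6 = 192
center_y_6 = 296
radius_6 = 48
px0_7 = 32
py0_7 = 256
px1_7 = 184
py1_7 = 344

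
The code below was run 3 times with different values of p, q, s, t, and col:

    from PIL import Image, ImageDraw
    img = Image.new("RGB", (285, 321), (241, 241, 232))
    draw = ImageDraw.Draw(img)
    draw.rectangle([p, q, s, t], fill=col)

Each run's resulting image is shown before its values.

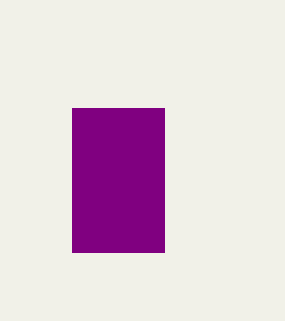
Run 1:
p = 72, q = 108, s = 164, t = 252, col = 'purple'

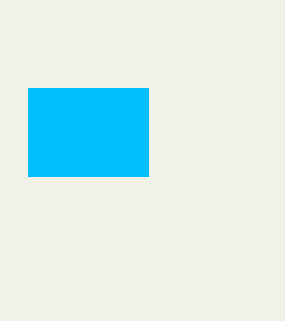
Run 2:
p = 28
q = 88
s = 148
t = 176
col = 'deepskyblue'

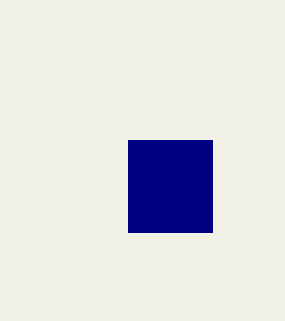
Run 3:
p = 128; q = 140; s = 212; t = 232; col = 'navy'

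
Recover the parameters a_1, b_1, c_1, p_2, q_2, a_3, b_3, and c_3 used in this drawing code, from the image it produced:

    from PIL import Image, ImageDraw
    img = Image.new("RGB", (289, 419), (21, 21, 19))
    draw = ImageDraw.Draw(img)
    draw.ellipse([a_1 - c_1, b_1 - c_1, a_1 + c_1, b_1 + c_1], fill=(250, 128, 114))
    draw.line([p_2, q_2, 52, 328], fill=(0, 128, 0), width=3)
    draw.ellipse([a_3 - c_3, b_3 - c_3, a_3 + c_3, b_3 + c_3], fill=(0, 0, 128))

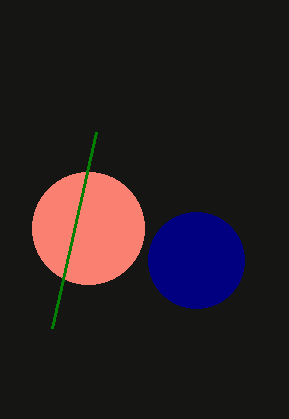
a_1 = 88
b_1 = 228
c_1 = 56
p_2 = 96
q_2 = 132
a_3 = 196
b_3 = 260
c_3 = 48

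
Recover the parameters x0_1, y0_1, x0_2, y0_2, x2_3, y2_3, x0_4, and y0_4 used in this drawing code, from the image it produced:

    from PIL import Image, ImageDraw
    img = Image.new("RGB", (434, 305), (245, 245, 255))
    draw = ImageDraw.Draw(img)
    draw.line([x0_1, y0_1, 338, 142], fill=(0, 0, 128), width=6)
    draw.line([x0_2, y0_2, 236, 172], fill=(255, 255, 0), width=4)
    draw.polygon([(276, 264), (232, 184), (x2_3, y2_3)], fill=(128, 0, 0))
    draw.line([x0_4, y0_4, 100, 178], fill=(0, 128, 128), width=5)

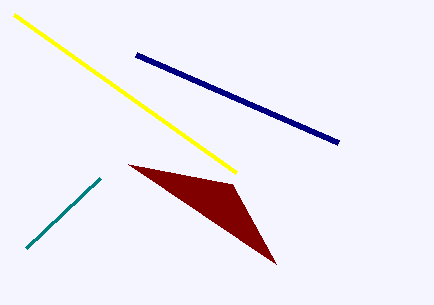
x0_1 = 136, y0_1 = 54, x0_2 = 14, y0_2 = 14, x2_3 = 128, y2_3 = 164, x0_4 = 26, y0_4 = 248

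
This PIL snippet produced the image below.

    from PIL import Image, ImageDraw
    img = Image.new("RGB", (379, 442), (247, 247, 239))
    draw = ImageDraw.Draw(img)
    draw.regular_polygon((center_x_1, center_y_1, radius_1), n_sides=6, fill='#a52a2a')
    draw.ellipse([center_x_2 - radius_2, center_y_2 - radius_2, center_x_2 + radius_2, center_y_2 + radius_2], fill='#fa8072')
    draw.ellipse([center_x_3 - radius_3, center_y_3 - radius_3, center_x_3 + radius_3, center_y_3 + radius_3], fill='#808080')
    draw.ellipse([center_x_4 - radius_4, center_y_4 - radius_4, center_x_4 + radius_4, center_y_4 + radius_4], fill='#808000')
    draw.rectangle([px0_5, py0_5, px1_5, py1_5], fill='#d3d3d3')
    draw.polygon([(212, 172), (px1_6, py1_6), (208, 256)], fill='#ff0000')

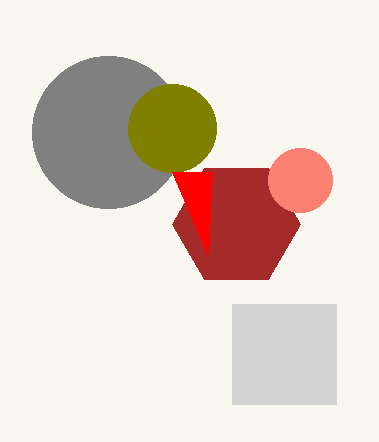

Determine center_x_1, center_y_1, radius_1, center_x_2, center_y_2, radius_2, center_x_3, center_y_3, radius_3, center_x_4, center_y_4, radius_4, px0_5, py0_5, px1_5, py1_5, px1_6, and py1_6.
center_x_1 = 236; center_y_1 = 224; radius_1 = 64; center_x_2 = 300; center_y_2 = 180; radius_2 = 32; center_x_3 = 108; center_y_3 = 132; radius_3 = 76; center_x_4 = 172; center_y_4 = 128; radius_4 = 44; px0_5 = 232; py0_5 = 304; px1_5 = 336; py1_5 = 404; px1_6 = 172; py1_6 = 172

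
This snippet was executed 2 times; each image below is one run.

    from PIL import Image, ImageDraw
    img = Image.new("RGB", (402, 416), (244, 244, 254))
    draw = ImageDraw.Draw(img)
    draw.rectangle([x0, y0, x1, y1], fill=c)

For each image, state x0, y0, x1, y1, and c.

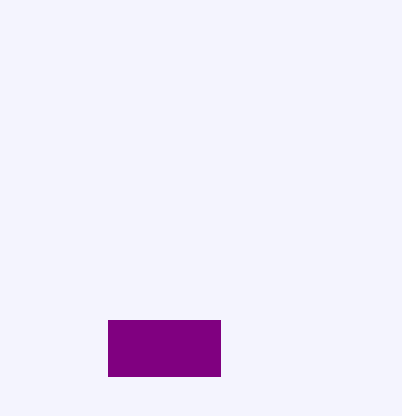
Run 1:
x0 = 108, y0 = 320, x1 = 220, y1 = 376, c = 'purple'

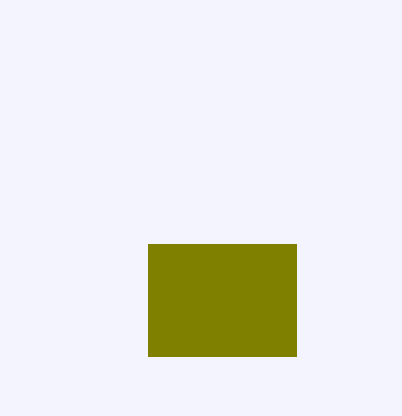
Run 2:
x0 = 148, y0 = 244, x1 = 296, y1 = 356, c = 'olive'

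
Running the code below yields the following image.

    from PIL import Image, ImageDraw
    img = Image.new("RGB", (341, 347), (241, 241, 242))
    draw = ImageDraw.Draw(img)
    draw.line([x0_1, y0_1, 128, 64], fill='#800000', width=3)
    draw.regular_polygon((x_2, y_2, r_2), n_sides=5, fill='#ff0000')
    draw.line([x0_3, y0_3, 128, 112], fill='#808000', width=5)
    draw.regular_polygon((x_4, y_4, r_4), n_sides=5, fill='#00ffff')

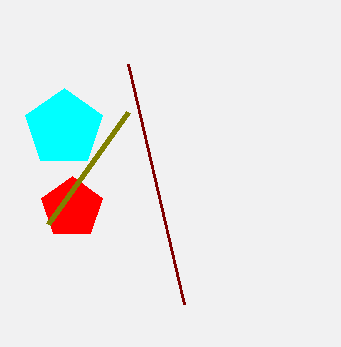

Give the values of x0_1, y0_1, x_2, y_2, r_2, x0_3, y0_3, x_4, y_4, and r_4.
x0_1 = 184, y0_1 = 304, x_2 = 72, y_2 = 208, r_2 = 32, x0_3 = 48, y0_3 = 224, x_4 = 64, y_4 = 128, r_4 = 40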